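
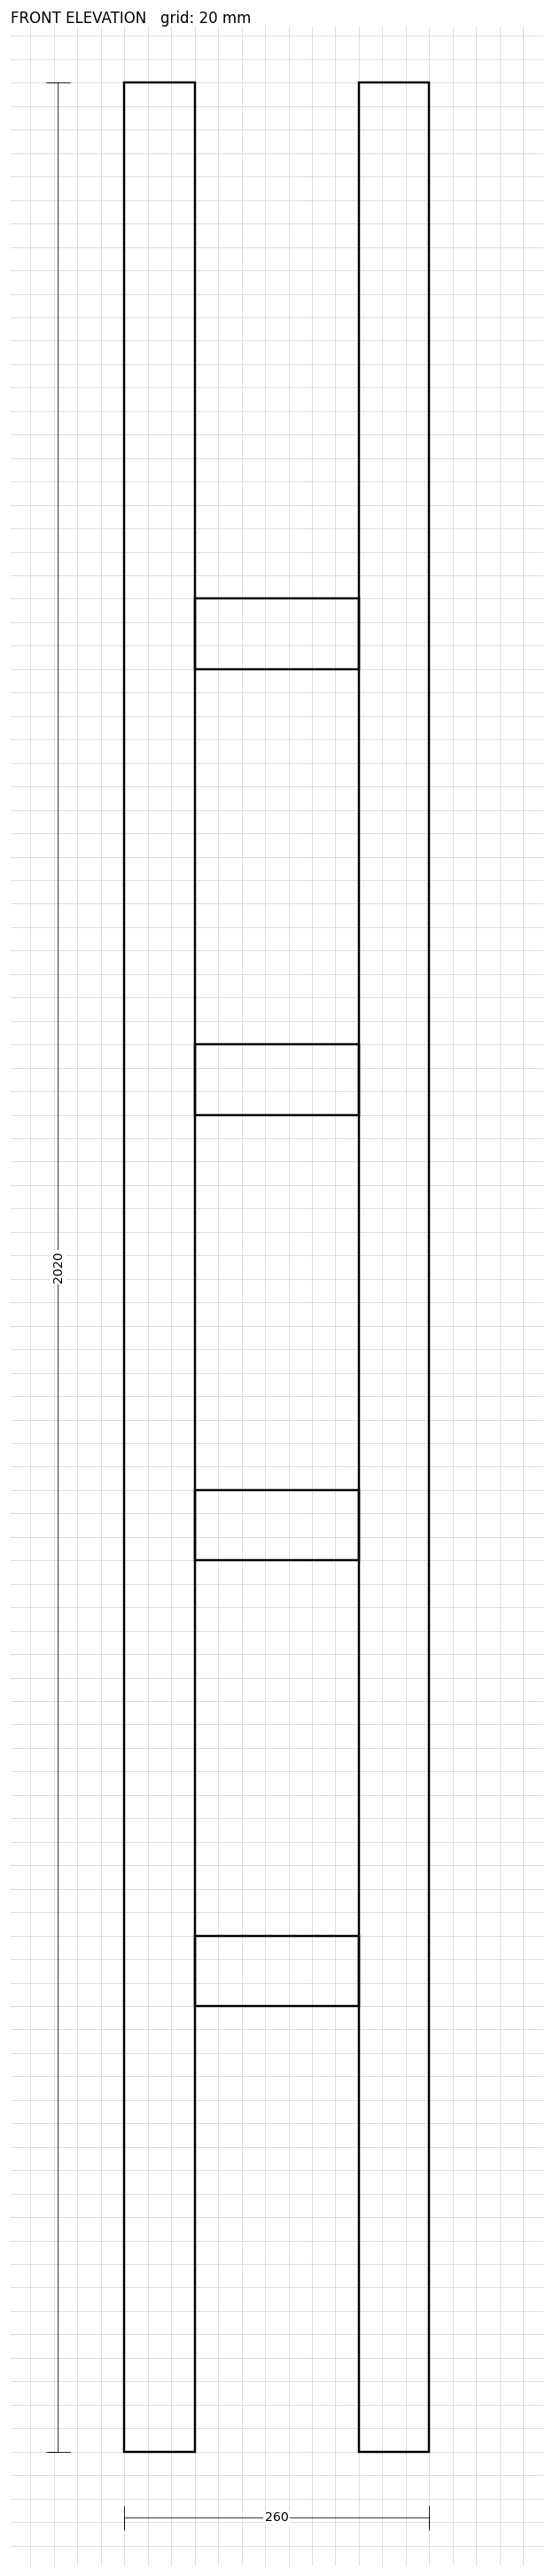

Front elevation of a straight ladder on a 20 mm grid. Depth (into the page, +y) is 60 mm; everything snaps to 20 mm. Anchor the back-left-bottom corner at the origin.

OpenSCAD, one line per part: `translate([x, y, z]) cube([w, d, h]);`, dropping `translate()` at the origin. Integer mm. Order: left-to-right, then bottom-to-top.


cube([60, 60, 2020]);
translate([60, 0, 380]) cube([140, 60, 60]);
translate([60, 0, 760]) cube([140, 60, 60]);
translate([60, 0, 1140]) cube([140, 60, 60]);
translate([60, 0, 1520]) cube([140, 60, 60]);
translate([200, 0, 0]) cube([60, 60, 2020]);


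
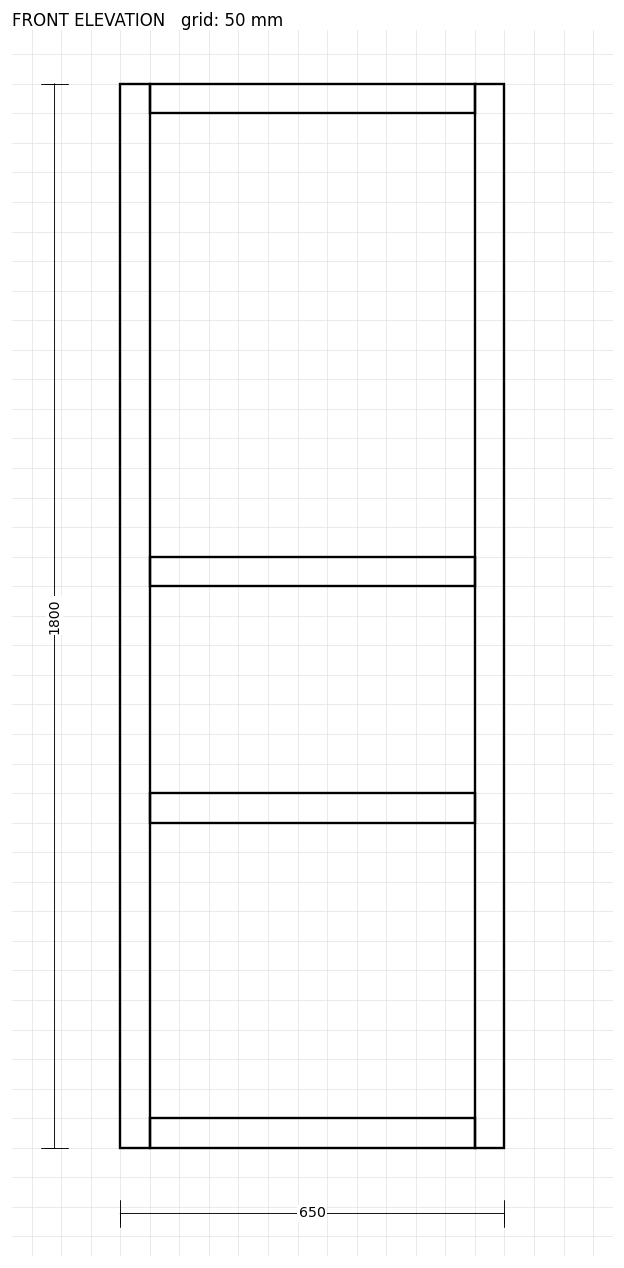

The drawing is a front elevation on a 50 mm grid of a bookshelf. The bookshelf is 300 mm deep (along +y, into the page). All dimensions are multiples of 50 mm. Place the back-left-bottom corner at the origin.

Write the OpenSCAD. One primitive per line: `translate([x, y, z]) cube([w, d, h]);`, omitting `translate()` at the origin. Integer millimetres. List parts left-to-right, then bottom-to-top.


cube([50, 300, 1800]);
translate([50, 0, 0]) cube([550, 300, 50]);
translate([50, 0, 550]) cube([550, 300, 50]);
translate([50, 0, 950]) cube([550, 300, 50]);
translate([50, 0, 1750]) cube([550, 300, 50]);
translate([600, 0, 0]) cube([50, 300, 1800]);


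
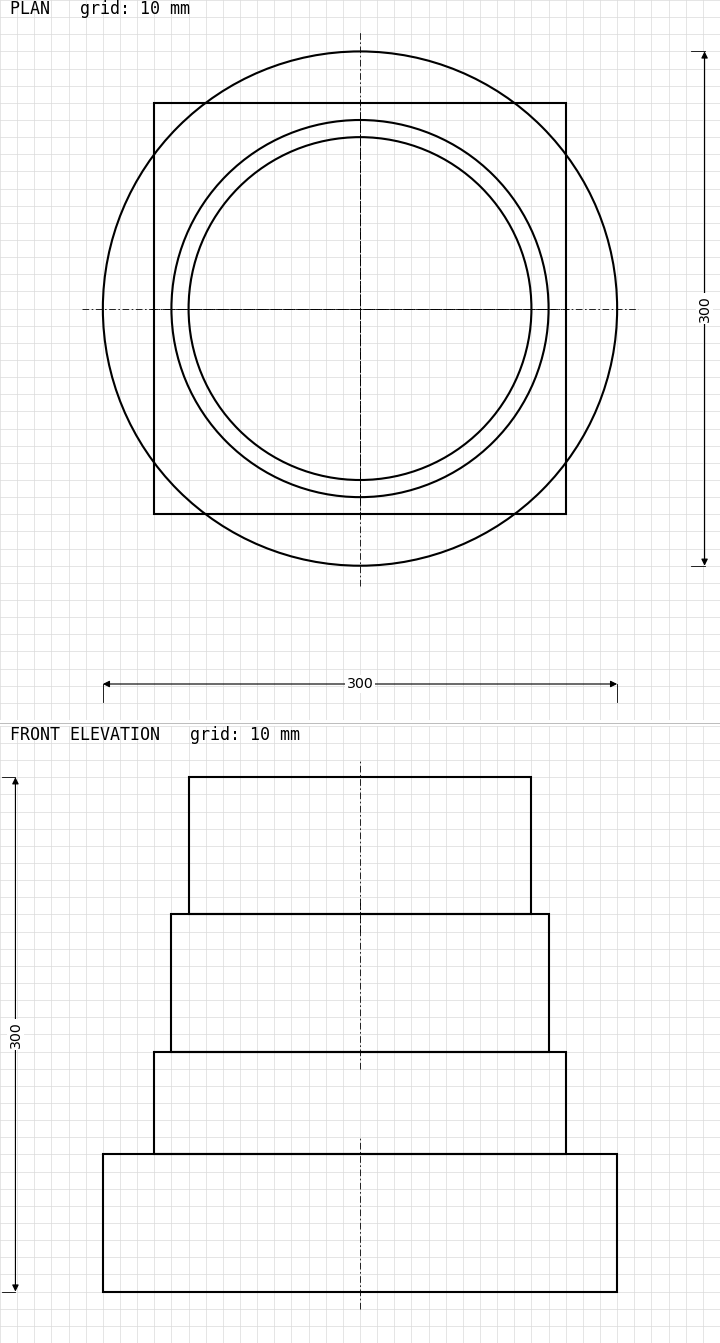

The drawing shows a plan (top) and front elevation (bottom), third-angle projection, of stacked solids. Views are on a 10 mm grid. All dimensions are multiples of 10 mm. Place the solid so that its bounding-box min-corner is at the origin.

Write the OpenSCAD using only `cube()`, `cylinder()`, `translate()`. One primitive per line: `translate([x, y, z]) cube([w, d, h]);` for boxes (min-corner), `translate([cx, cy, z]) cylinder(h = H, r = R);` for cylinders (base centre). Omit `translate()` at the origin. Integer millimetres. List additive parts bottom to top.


translate([150, 150, 0]) cylinder(h = 80, r = 150);
translate([30, 30, 80]) cube([240, 240, 60]);
translate([150, 150, 140]) cylinder(h = 80, r = 110);
translate([150, 150, 220]) cylinder(h = 80, r = 100);


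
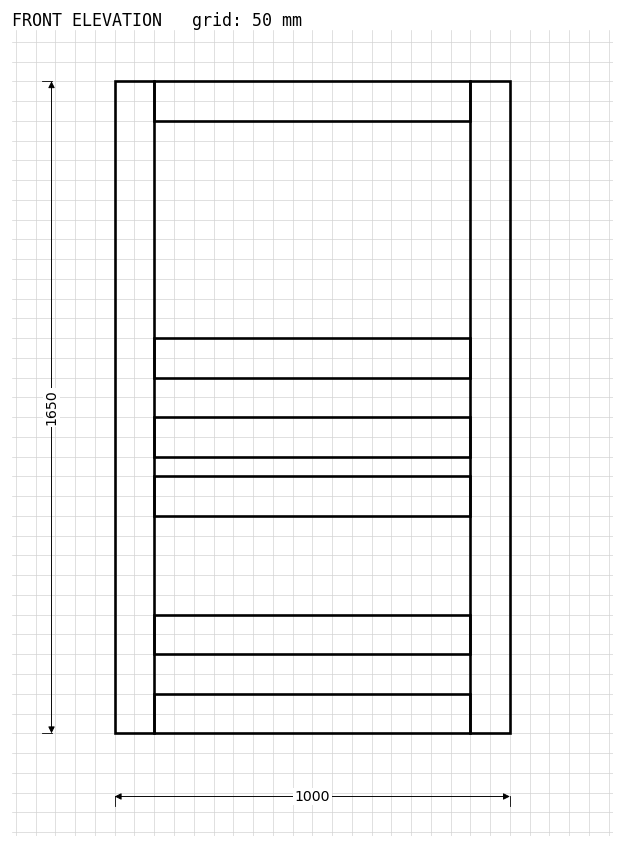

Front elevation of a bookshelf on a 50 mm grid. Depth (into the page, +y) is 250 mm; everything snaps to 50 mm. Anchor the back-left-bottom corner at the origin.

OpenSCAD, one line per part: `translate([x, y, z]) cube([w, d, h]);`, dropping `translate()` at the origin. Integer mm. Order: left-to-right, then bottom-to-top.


cube([100, 250, 1650]);
translate([100, 0, 0]) cube([800, 250, 100]);
translate([100, 0, 200]) cube([800, 250, 100]);
translate([100, 0, 550]) cube([800, 250, 100]);
translate([100, 0, 700]) cube([800, 250, 100]);
translate([100, 0, 900]) cube([800, 250, 100]);
translate([100, 0, 1550]) cube([800, 250, 100]);
translate([900, 0, 0]) cube([100, 250, 1650]);


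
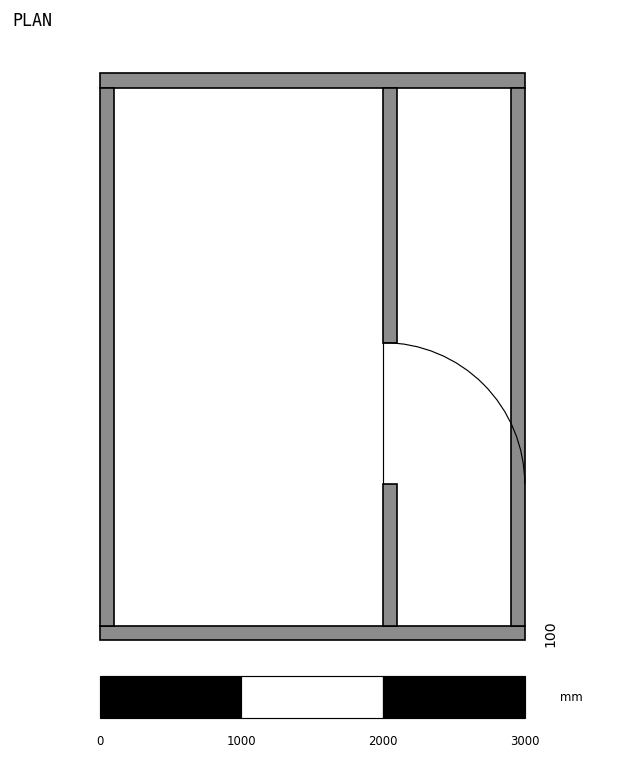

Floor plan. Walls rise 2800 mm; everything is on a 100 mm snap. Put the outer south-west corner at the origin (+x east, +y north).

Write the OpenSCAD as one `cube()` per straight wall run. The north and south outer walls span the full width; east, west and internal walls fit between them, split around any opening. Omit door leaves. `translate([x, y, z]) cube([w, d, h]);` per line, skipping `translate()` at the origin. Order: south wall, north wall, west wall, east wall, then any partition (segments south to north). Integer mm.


cube([3000, 100, 2800]);
translate([0, 3900, 0]) cube([3000, 100, 2800]);
translate([0, 100, 0]) cube([100, 3800, 2800]);
translate([2900, 100, 0]) cube([100, 3800, 2800]);
translate([2000, 100, 0]) cube([100, 1000, 2800]);
translate([2000, 2100, 0]) cube([100, 1800, 2800]);


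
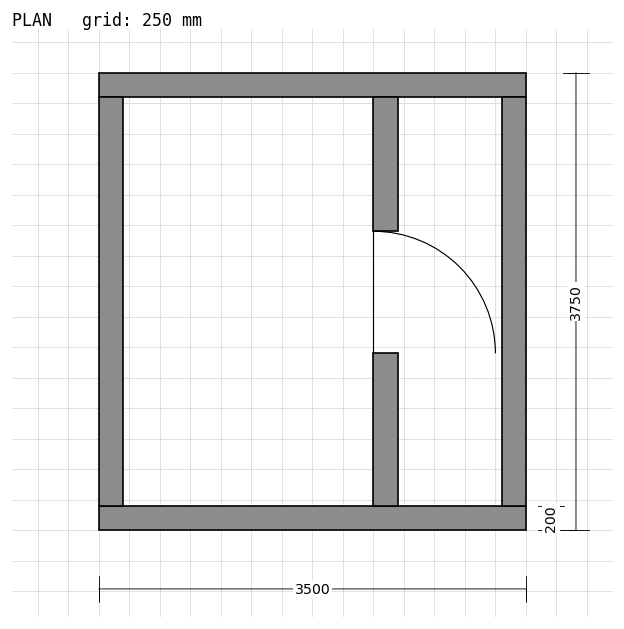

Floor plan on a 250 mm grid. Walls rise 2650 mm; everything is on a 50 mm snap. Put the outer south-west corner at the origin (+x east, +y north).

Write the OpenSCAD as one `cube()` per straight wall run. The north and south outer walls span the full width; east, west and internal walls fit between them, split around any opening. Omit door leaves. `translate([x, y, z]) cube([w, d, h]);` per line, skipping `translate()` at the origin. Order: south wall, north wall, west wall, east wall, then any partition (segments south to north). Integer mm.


cube([3500, 200, 2650]);
translate([0, 3550, 0]) cube([3500, 200, 2650]);
translate([0, 200, 0]) cube([200, 3350, 2650]);
translate([3300, 200, 0]) cube([200, 3350, 2650]);
translate([2250, 200, 0]) cube([200, 1250, 2650]);
translate([2250, 2450, 0]) cube([200, 1100, 2650]);


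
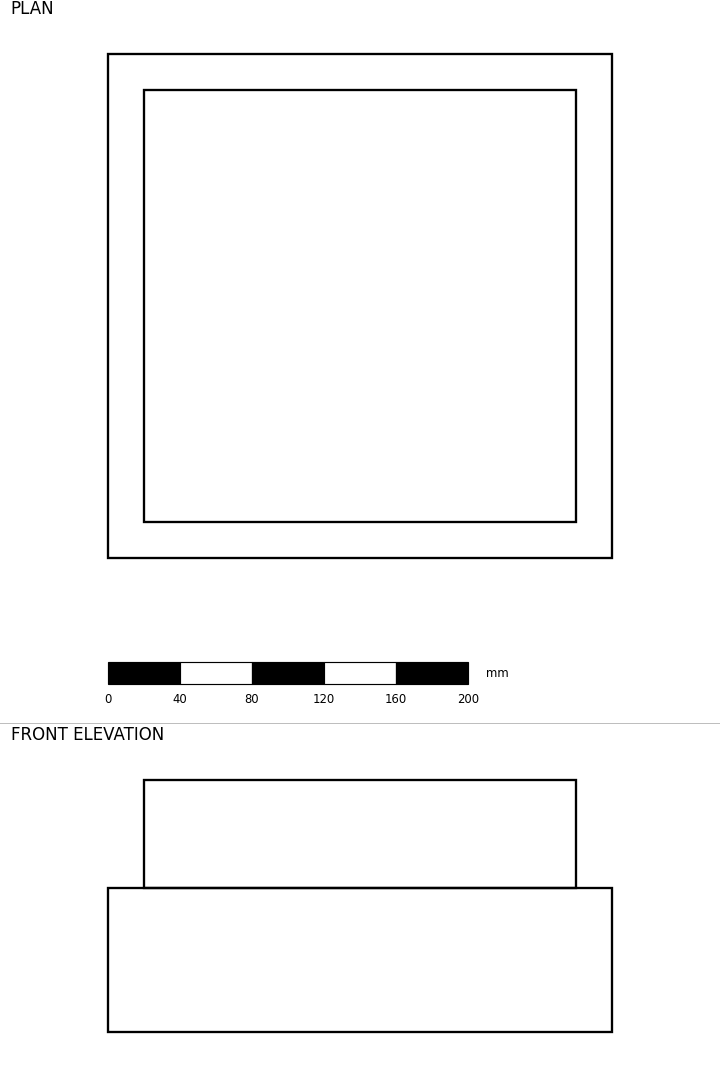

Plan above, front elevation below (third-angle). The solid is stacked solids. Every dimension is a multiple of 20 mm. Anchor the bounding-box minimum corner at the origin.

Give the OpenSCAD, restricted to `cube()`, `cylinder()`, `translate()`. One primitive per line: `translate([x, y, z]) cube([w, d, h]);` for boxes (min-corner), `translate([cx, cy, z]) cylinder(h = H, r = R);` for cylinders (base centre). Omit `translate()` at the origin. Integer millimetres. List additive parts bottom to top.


cube([280, 280, 80]);
translate([20, 20, 80]) cube([240, 240, 60]);


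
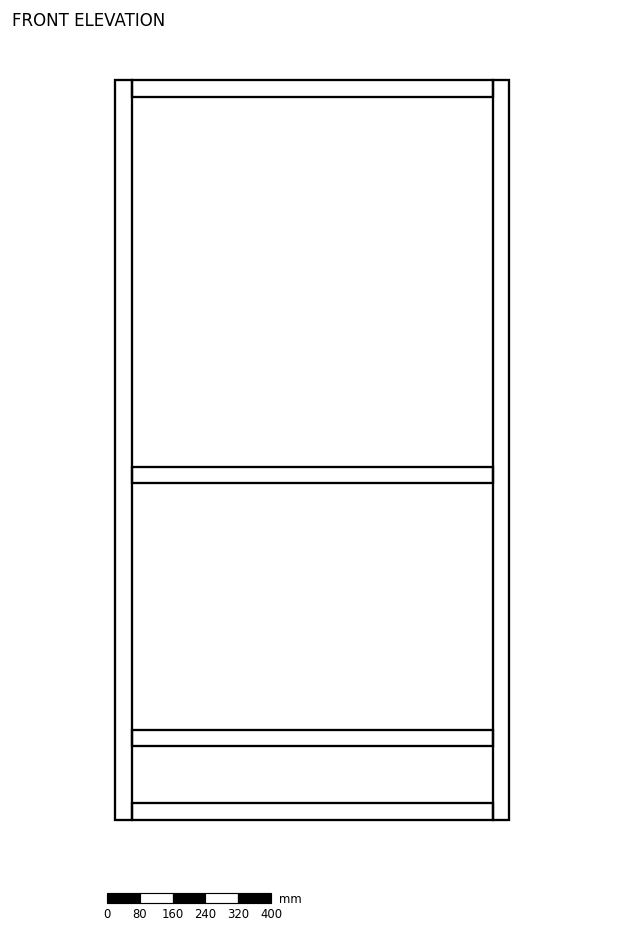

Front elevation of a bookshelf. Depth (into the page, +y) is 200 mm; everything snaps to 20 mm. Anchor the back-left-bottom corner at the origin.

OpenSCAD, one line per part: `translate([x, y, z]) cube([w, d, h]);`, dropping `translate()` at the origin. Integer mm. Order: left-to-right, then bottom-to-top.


cube([40, 200, 1800]);
translate([40, 0, 0]) cube([880, 200, 40]);
translate([40, 0, 180]) cube([880, 200, 40]);
translate([40, 0, 820]) cube([880, 200, 40]);
translate([40, 0, 1760]) cube([880, 200, 40]);
translate([920, 0, 0]) cube([40, 200, 1800]);


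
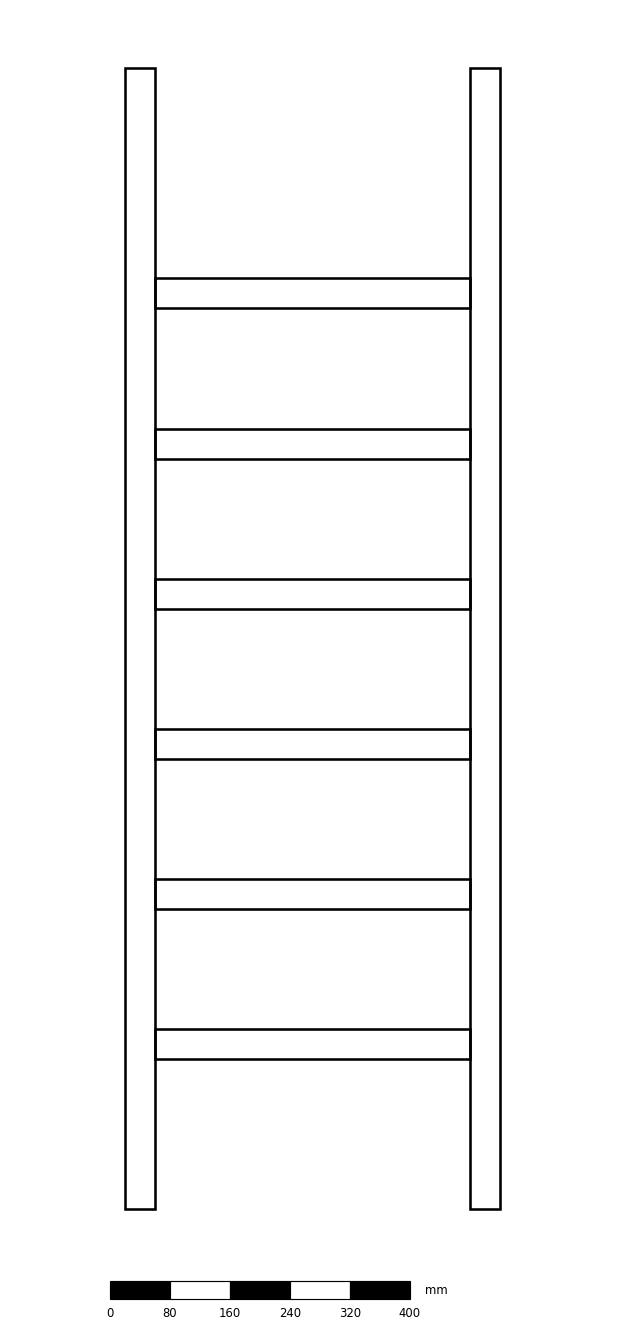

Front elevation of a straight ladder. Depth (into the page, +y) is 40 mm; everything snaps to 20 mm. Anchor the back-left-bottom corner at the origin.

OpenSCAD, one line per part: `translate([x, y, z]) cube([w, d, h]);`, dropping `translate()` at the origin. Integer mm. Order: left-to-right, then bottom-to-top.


cube([40, 40, 1520]);
translate([40, 0, 200]) cube([420, 40, 40]);
translate([40, 0, 400]) cube([420, 40, 40]);
translate([40, 0, 600]) cube([420, 40, 40]);
translate([40, 0, 800]) cube([420, 40, 40]);
translate([40, 0, 1000]) cube([420, 40, 40]);
translate([40, 0, 1200]) cube([420, 40, 40]);
translate([460, 0, 0]) cube([40, 40, 1520]);


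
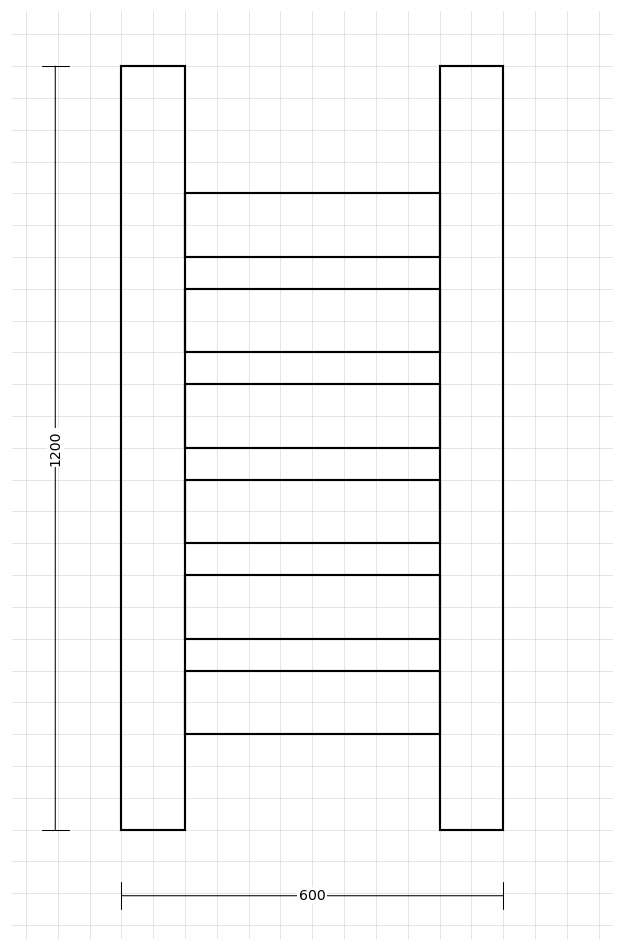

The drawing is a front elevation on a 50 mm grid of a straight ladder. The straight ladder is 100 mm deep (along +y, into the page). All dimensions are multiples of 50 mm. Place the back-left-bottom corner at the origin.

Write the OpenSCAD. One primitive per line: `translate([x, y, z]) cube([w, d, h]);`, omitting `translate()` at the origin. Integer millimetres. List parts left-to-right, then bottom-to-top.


cube([100, 100, 1200]);
translate([100, 0, 150]) cube([400, 100, 100]);
translate([100, 0, 300]) cube([400, 100, 100]);
translate([100, 0, 450]) cube([400, 100, 100]);
translate([100, 0, 600]) cube([400, 100, 100]);
translate([100, 0, 750]) cube([400, 100, 100]);
translate([100, 0, 900]) cube([400, 100, 100]);
translate([500, 0, 0]) cube([100, 100, 1200]);


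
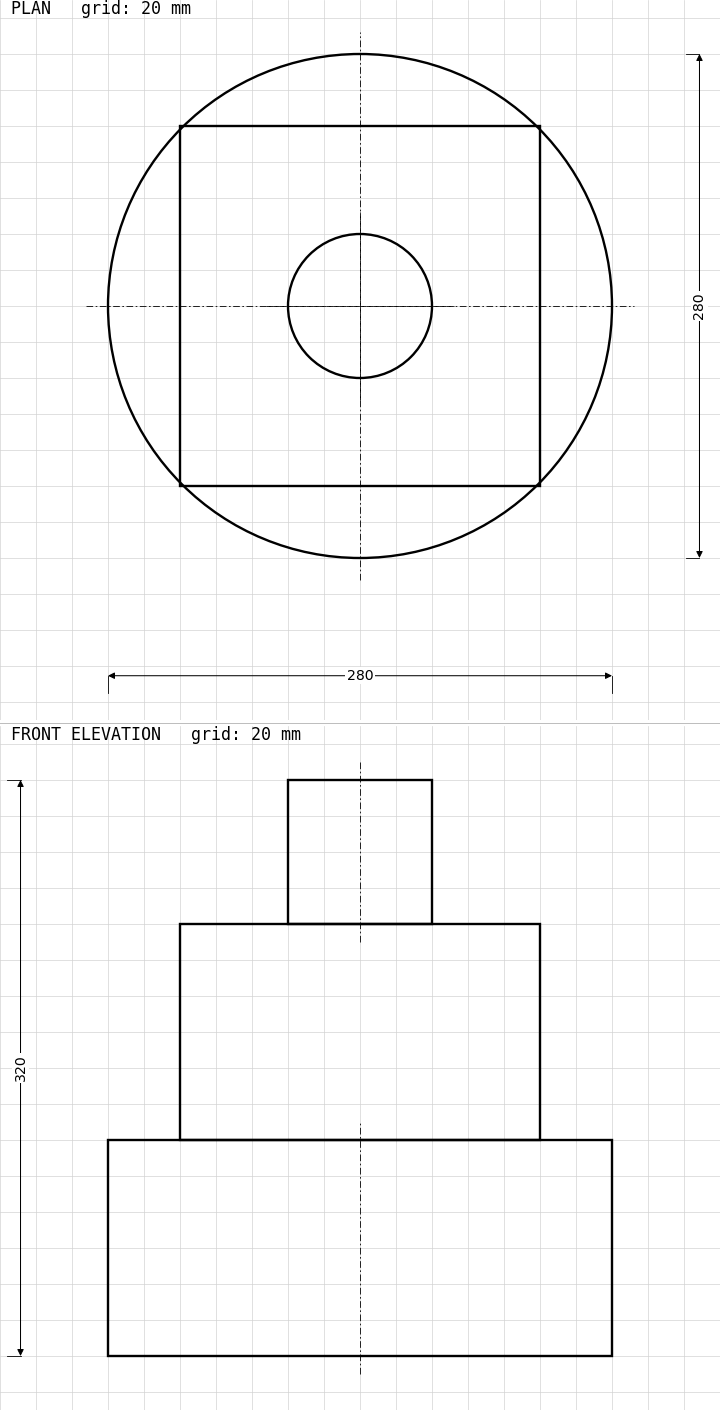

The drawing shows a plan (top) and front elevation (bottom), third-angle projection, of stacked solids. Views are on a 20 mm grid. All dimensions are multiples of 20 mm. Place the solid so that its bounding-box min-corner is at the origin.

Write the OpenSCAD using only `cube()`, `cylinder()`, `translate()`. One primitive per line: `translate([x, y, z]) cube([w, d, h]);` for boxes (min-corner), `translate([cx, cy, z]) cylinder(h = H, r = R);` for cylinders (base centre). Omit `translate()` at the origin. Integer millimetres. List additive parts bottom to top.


translate([140, 140, 0]) cylinder(h = 120, r = 140);
translate([40, 40, 120]) cube([200, 200, 120]);
translate([140, 140, 240]) cylinder(h = 80, r = 40);


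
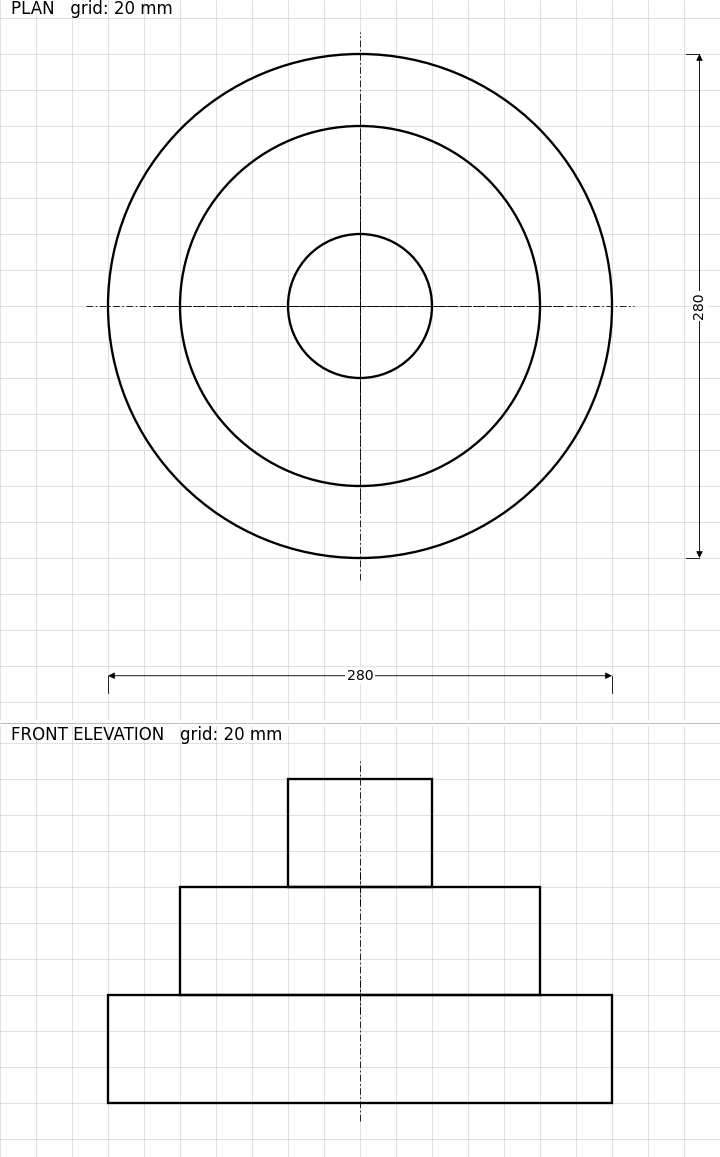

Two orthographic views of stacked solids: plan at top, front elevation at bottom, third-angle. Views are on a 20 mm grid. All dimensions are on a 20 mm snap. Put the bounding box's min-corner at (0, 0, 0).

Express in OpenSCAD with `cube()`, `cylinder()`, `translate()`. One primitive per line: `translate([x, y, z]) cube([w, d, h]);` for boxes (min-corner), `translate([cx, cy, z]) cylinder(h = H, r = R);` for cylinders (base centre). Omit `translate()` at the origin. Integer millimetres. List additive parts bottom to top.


translate([140, 140, 0]) cylinder(h = 60, r = 140);
translate([140, 140, 60]) cylinder(h = 60, r = 100);
translate([140, 140, 120]) cylinder(h = 60, r = 40);


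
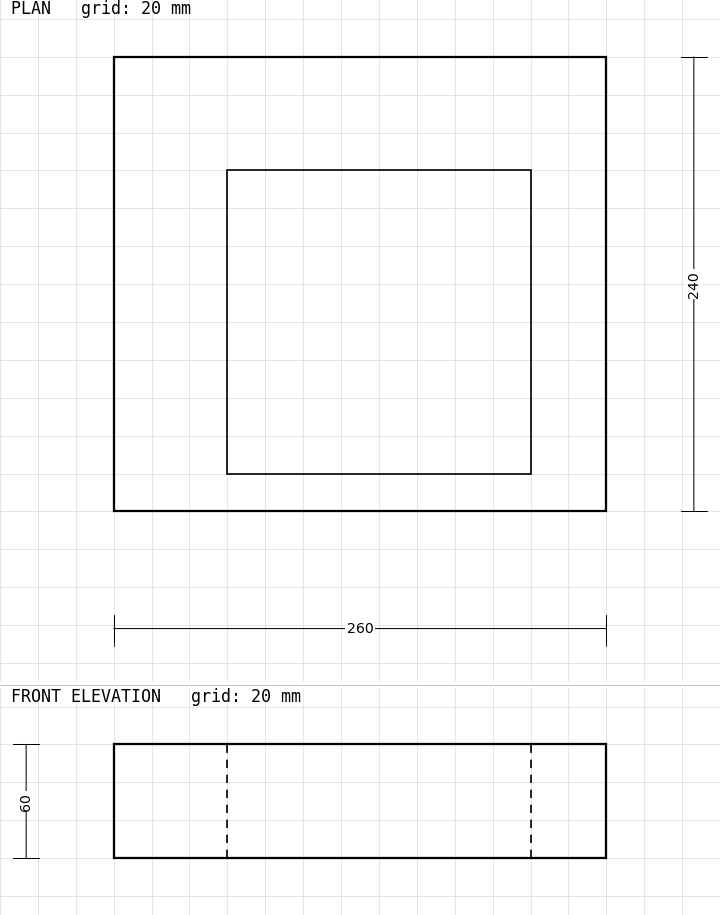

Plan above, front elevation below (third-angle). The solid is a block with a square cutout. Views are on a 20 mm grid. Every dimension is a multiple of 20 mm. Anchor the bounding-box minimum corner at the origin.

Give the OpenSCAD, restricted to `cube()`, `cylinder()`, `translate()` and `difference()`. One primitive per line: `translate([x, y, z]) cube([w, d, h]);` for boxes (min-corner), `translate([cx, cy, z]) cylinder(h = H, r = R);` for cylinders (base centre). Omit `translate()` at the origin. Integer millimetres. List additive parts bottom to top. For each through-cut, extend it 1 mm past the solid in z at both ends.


difference() {
  cube([260, 240, 60]);
  translate([60, 20, -1]) cube([160, 160, 62]);
}


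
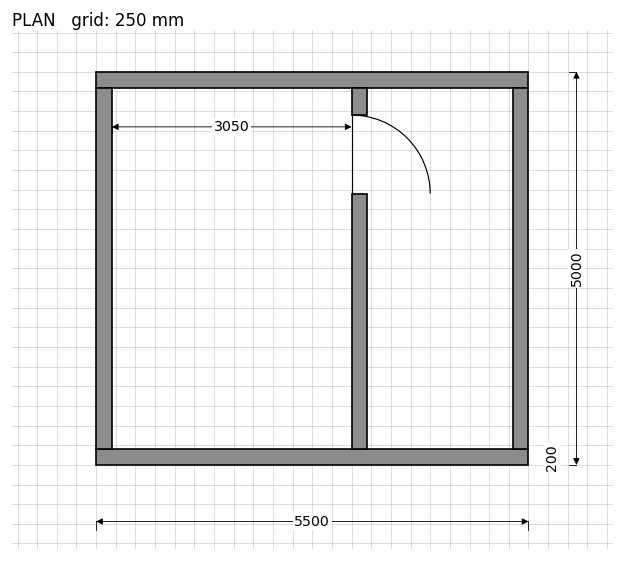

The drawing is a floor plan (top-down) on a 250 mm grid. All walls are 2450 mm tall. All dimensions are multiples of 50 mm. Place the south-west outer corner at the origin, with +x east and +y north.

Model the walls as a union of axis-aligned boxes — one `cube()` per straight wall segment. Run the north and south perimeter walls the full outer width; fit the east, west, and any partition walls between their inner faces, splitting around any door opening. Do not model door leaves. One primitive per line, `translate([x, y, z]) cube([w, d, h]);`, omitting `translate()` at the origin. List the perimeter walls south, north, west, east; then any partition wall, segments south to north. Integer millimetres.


cube([5500, 200, 2450]);
translate([0, 4800, 0]) cube([5500, 200, 2450]);
translate([0, 200, 0]) cube([200, 4600, 2450]);
translate([5300, 200, 0]) cube([200, 4600, 2450]);
translate([3250, 200, 0]) cube([200, 3250, 2450]);
translate([3250, 4450, 0]) cube([200, 350, 2450]);


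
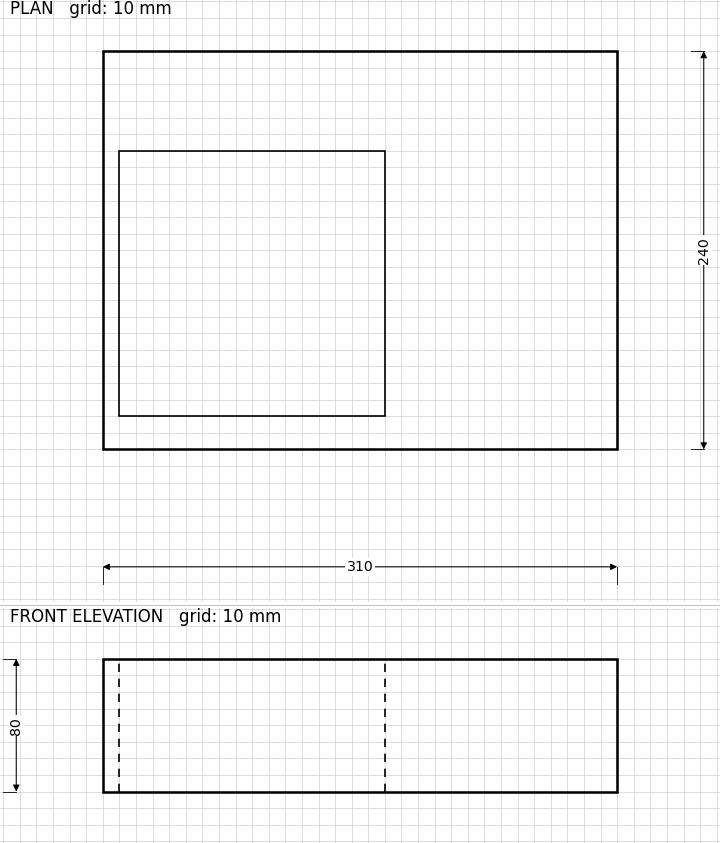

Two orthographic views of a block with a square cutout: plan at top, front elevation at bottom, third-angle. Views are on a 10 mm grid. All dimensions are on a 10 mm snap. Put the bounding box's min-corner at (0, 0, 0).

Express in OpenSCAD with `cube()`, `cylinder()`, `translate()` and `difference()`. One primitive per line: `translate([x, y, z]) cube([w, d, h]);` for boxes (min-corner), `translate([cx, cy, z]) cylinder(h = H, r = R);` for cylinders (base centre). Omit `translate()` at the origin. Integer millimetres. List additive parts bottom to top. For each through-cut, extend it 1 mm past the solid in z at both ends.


difference() {
  cube([310, 240, 80]);
  translate([10, 20, -1]) cube([160, 160, 82]);
}


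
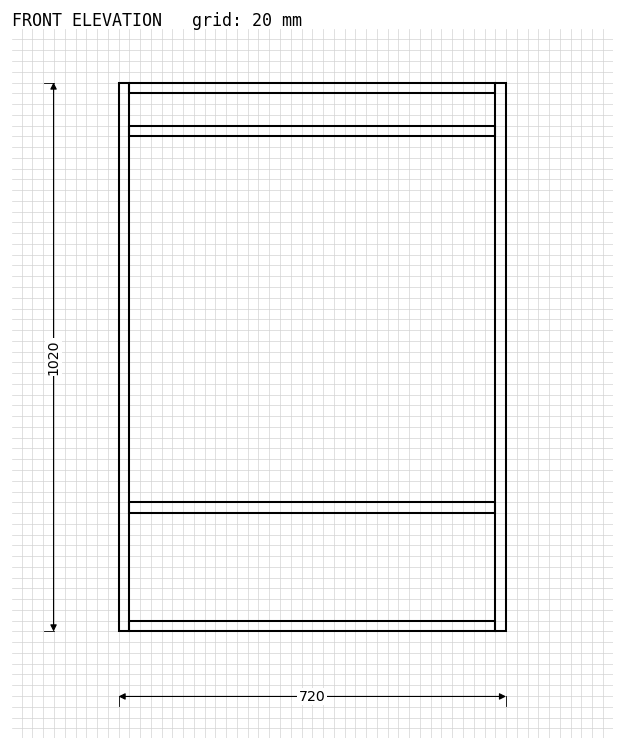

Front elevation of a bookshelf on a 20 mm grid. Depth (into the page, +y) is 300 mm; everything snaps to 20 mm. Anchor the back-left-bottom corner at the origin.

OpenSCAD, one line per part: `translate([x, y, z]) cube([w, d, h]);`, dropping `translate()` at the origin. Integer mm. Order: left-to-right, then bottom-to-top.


cube([20, 300, 1020]);
translate([20, 0, 0]) cube([680, 300, 20]);
translate([20, 0, 220]) cube([680, 300, 20]);
translate([20, 0, 920]) cube([680, 300, 20]);
translate([20, 0, 1000]) cube([680, 300, 20]);
translate([700, 0, 0]) cube([20, 300, 1020]);


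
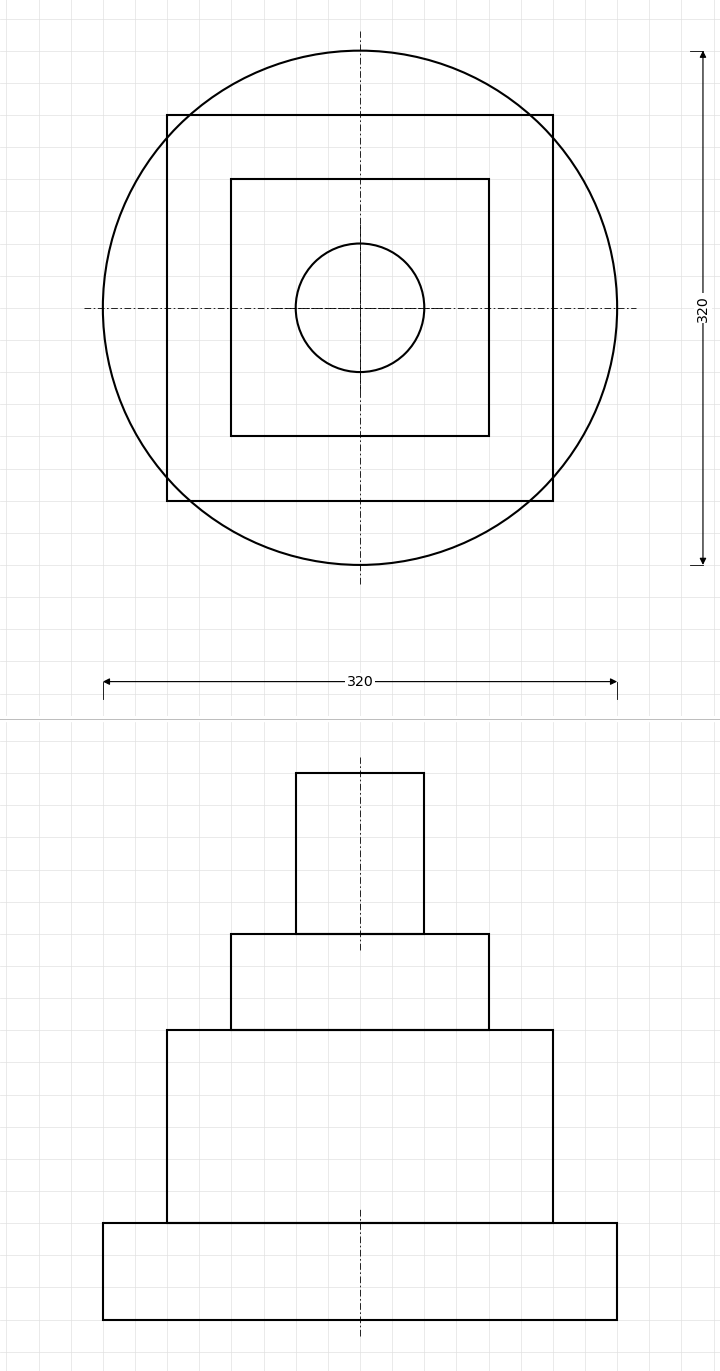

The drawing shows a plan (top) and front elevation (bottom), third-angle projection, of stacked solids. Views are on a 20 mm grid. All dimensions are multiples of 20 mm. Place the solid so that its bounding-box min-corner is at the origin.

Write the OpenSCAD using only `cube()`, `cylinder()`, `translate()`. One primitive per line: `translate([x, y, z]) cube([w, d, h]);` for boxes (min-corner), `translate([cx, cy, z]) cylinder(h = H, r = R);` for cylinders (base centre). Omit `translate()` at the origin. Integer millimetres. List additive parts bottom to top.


translate([160, 160, 0]) cylinder(h = 60, r = 160);
translate([40, 40, 60]) cube([240, 240, 120]);
translate([80, 80, 180]) cube([160, 160, 60]);
translate([160, 160, 240]) cylinder(h = 100, r = 40);


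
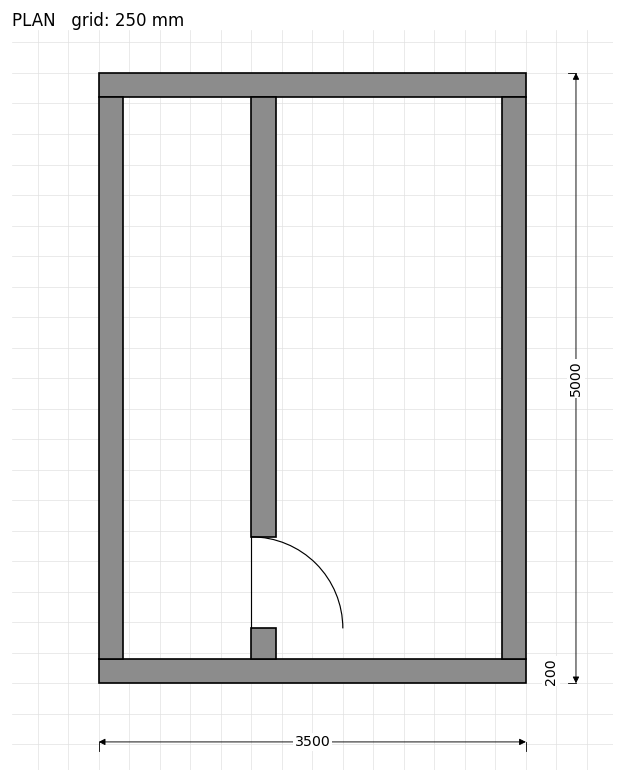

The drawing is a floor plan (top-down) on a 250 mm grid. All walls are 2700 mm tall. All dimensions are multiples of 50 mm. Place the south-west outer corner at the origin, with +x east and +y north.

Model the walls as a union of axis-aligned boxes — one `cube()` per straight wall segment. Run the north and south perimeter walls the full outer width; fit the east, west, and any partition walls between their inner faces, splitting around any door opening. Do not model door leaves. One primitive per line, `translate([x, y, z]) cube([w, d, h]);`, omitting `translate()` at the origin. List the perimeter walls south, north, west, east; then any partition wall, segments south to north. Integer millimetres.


cube([3500, 200, 2700]);
translate([0, 4800, 0]) cube([3500, 200, 2700]);
translate([0, 200, 0]) cube([200, 4600, 2700]);
translate([3300, 200, 0]) cube([200, 4600, 2700]);
translate([1250, 200, 0]) cube([200, 250, 2700]);
translate([1250, 1200, 0]) cube([200, 3600, 2700]);


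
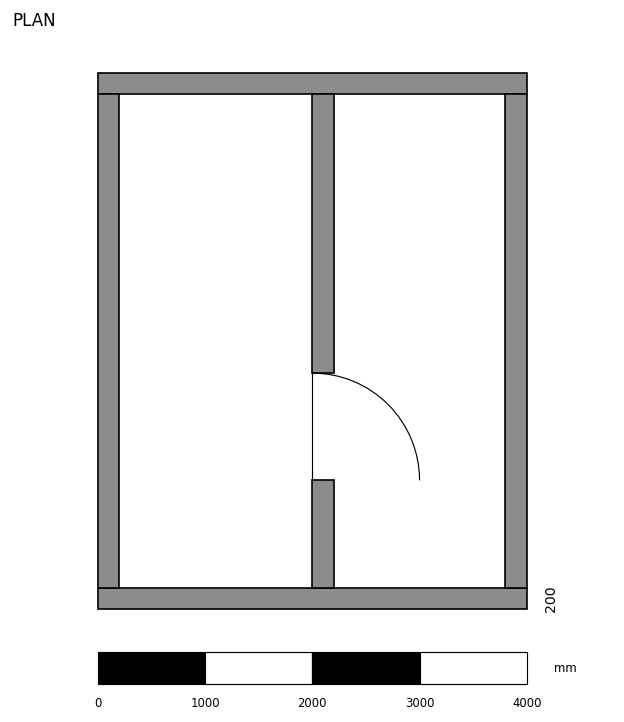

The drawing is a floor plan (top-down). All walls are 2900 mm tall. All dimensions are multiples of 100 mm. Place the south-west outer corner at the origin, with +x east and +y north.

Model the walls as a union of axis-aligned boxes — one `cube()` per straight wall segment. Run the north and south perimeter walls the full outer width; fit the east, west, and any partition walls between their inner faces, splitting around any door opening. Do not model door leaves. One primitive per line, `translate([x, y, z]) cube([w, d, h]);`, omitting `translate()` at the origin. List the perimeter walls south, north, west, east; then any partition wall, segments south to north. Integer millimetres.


cube([4000, 200, 2900]);
translate([0, 4800, 0]) cube([4000, 200, 2900]);
translate([0, 200, 0]) cube([200, 4600, 2900]);
translate([3800, 200, 0]) cube([200, 4600, 2900]);
translate([2000, 200, 0]) cube([200, 1000, 2900]);
translate([2000, 2200, 0]) cube([200, 2600, 2900]);


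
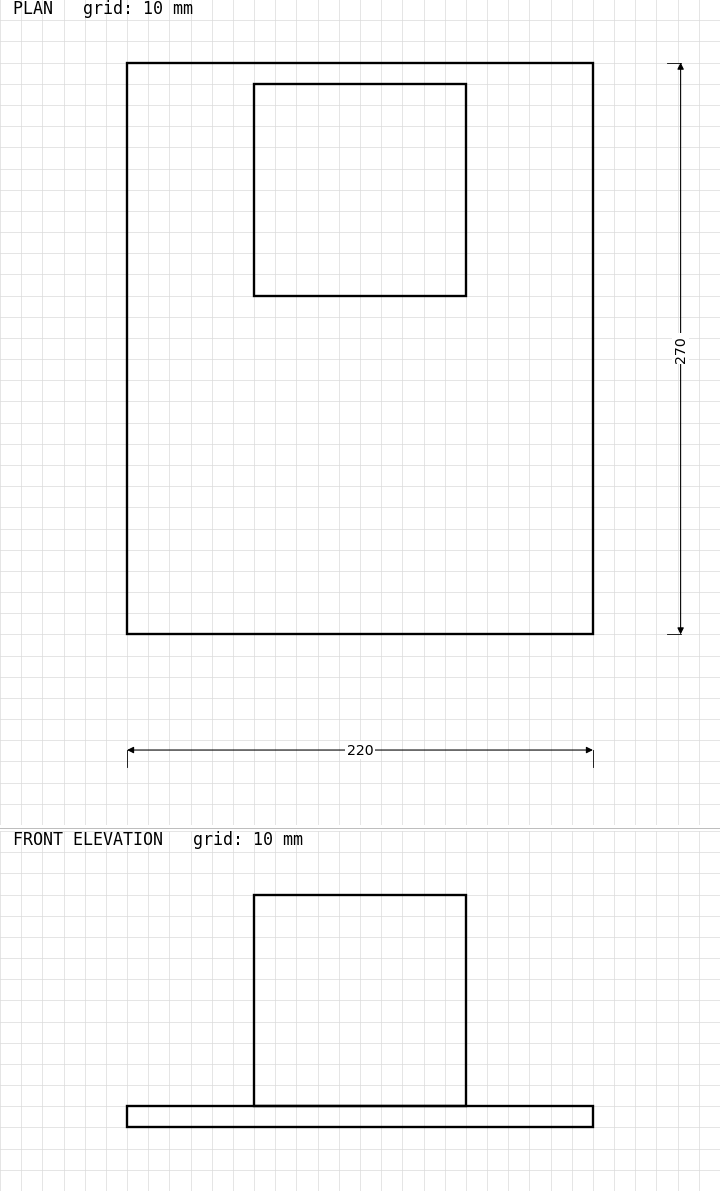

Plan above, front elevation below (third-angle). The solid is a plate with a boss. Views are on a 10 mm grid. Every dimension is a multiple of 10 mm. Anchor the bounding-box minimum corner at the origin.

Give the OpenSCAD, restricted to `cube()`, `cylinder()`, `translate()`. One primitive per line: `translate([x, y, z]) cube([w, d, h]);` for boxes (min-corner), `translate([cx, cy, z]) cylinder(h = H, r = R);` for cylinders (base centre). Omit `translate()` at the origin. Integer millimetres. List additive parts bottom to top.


cube([220, 270, 10]);
translate([60, 160, 10]) cube([100, 100, 100]);


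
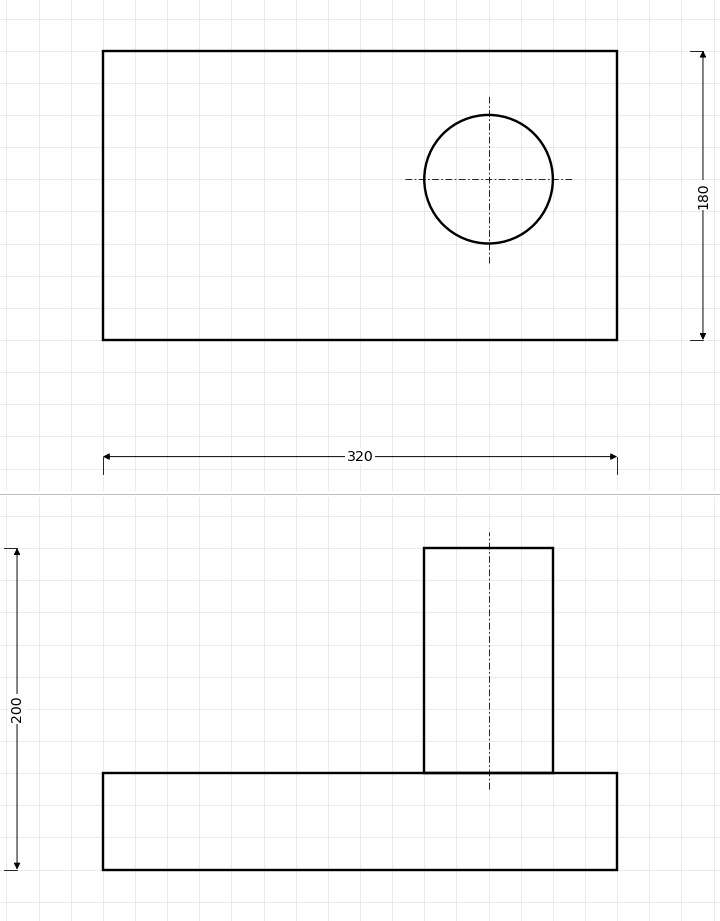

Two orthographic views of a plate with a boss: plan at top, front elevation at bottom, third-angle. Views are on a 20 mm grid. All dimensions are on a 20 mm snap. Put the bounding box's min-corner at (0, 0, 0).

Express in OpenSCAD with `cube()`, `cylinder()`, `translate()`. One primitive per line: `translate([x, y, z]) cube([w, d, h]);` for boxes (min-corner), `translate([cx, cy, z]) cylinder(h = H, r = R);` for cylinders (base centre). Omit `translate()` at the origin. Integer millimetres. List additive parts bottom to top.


cube([320, 180, 60]);
translate([240, 100, 60]) cylinder(h = 140, r = 40);


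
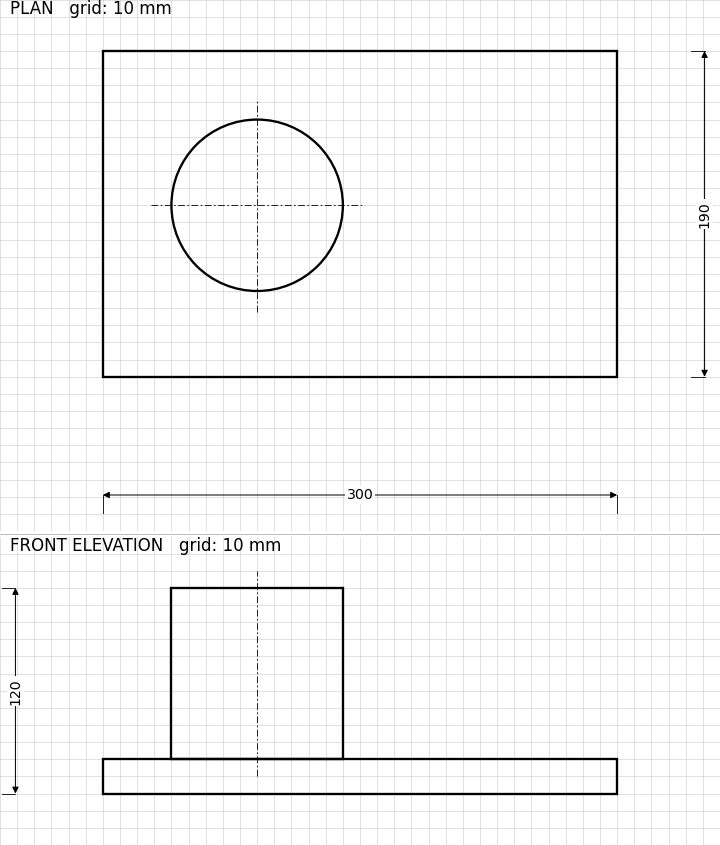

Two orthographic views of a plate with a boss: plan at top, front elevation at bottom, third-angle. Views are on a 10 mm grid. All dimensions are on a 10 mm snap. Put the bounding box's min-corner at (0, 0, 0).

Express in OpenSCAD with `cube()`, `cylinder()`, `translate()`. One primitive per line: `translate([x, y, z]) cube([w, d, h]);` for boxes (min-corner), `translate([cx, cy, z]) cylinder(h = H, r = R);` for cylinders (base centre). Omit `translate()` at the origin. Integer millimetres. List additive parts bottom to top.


cube([300, 190, 20]);
translate([90, 100, 20]) cylinder(h = 100, r = 50);


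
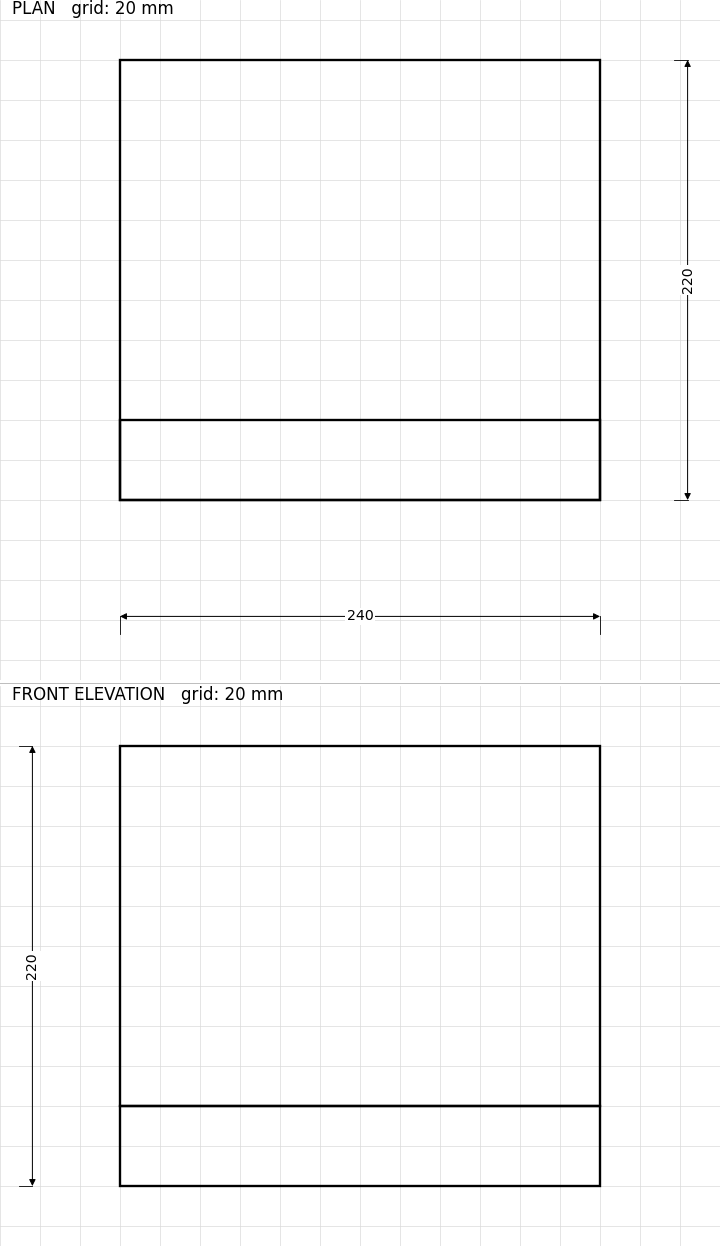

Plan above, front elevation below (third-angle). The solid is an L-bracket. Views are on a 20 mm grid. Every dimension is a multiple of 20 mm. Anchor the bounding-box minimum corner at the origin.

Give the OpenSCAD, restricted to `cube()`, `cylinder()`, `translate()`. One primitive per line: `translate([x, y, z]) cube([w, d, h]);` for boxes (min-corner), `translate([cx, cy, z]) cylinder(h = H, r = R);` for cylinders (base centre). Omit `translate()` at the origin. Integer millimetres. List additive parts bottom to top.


cube([240, 220, 40]);
translate([0, 0, 40]) cube([240, 40, 180]);


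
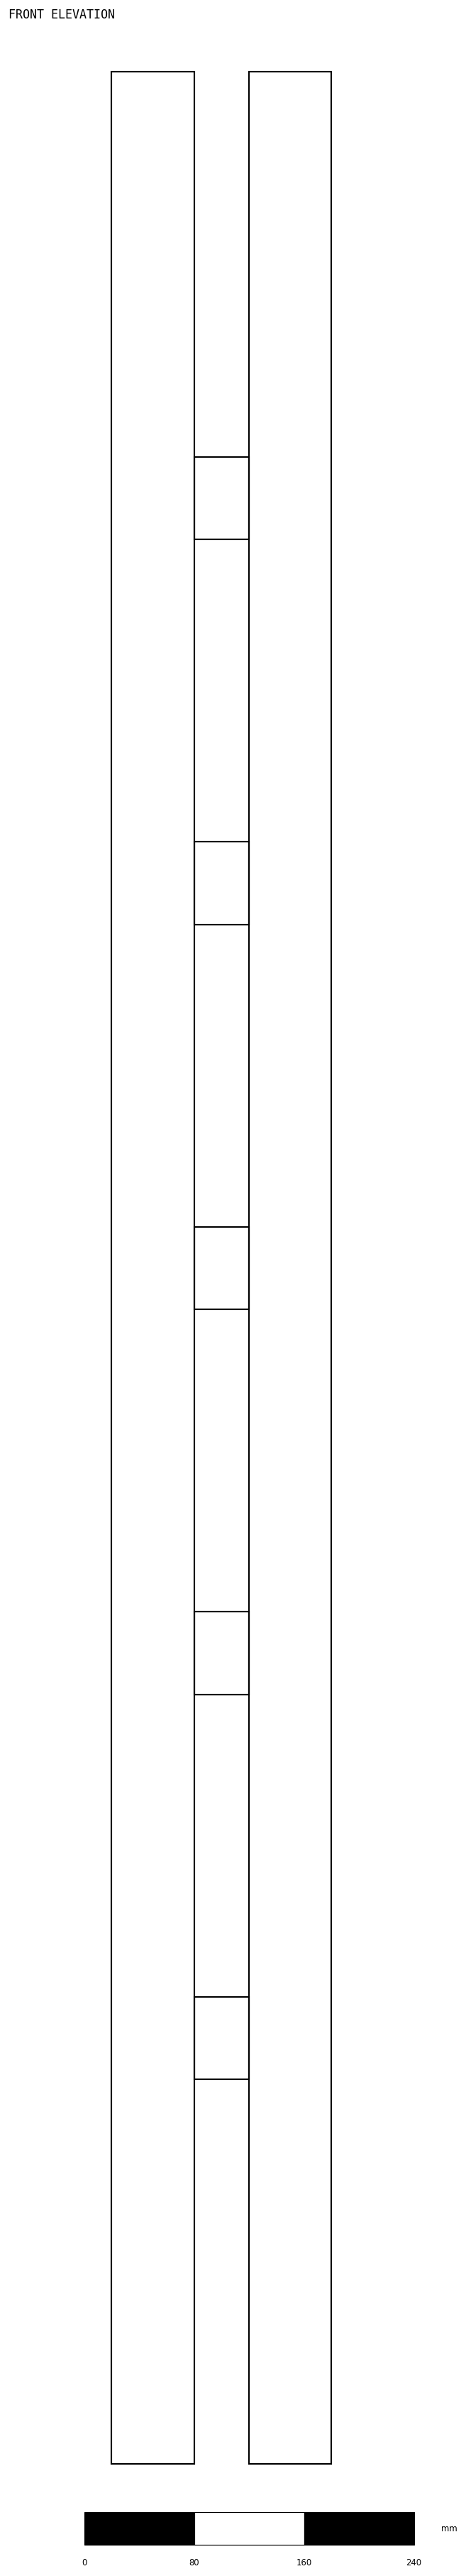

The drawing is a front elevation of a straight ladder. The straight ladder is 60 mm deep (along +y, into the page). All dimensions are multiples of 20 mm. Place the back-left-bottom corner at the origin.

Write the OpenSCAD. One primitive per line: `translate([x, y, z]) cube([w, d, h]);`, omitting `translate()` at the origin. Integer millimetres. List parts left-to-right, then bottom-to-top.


cube([60, 60, 1740]);
translate([60, 0, 280]) cube([40, 60, 60]);
translate([60, 0, 560]) cube([40, 60, 60]);
translate([60, 0, 840]) cube([40, 60, 60]);
translate([60, 0, 1120]) cube([40, 60, 60]);
translate([60, 0, 1400]) cube([40, 60, 60]);
translate([100, 0, 0]) cube([60, 60, 1740]);


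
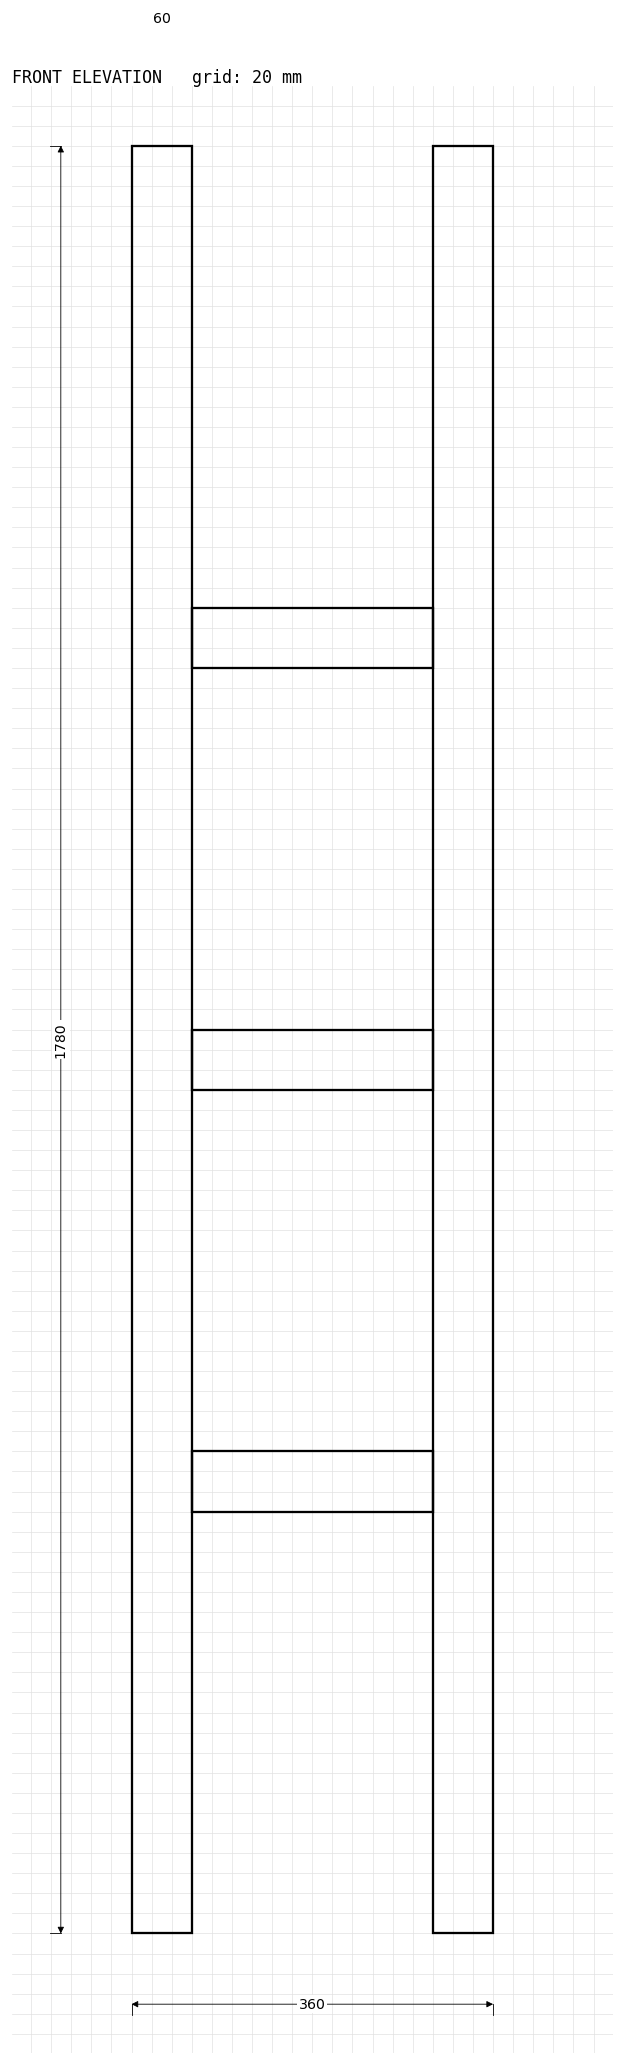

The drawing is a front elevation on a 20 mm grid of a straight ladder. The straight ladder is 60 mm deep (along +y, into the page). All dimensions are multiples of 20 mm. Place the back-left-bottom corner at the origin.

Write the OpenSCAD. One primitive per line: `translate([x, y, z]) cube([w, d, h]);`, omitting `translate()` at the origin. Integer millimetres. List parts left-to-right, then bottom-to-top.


cube([60, 60, 1780]);
translate([60, 0, 420]) cube([240, 60, 60]);
translate([60, 0, 840]) cube([240, 60, 60]);
translate([60, 0, 1260]) cube([240, 60, 60]);
translate([300, 0, 0]) cube([60, 60, 1780]);


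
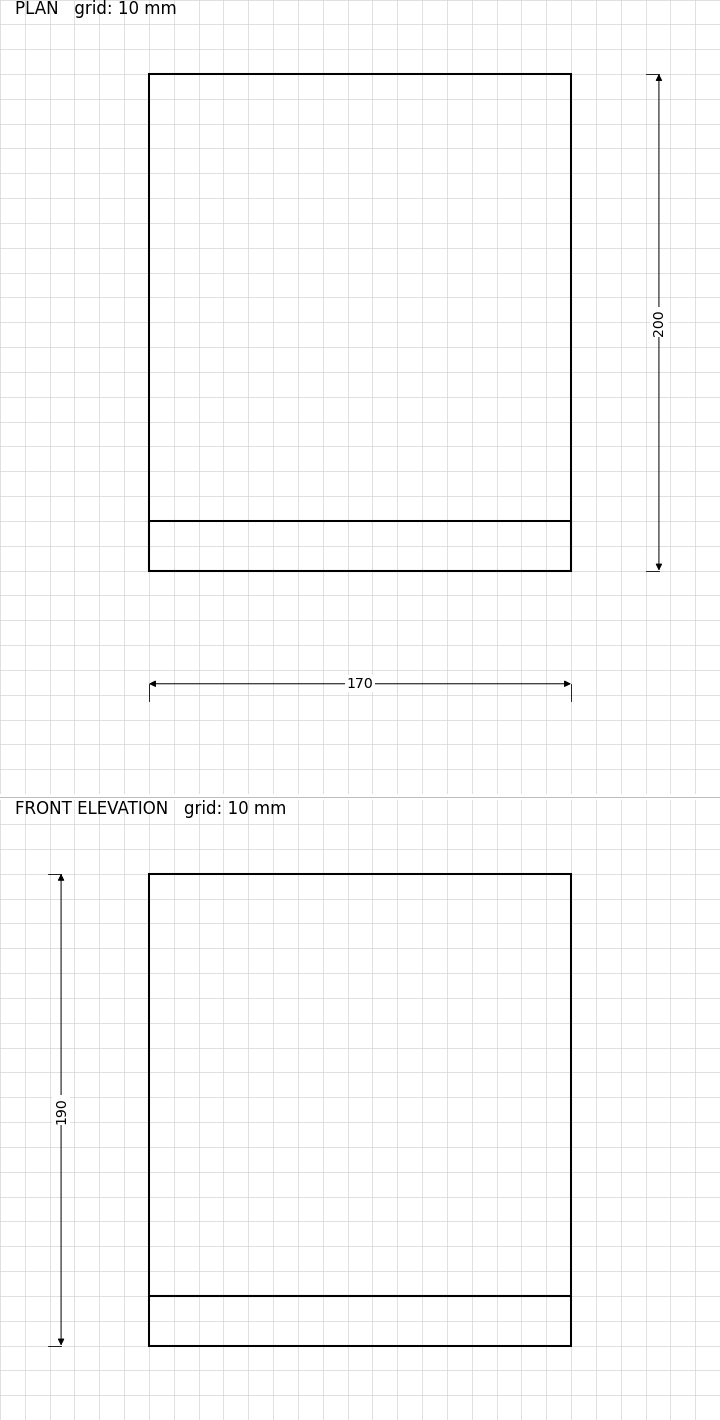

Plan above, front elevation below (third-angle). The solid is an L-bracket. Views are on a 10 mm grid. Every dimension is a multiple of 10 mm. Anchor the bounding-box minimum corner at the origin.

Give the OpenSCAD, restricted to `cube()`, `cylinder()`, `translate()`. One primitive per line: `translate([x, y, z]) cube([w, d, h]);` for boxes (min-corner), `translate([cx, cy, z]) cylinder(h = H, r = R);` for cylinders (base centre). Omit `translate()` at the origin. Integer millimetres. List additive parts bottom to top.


cube([170, 200, 20]);
translate([0, 0, 20]) cube([170, 20, 170]);


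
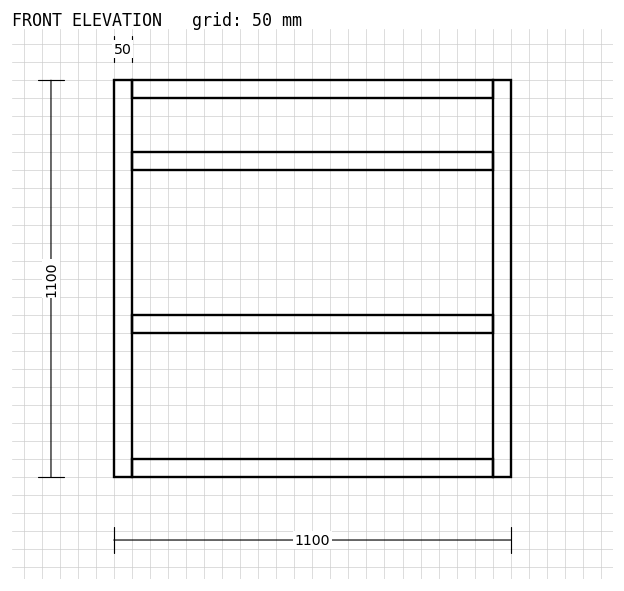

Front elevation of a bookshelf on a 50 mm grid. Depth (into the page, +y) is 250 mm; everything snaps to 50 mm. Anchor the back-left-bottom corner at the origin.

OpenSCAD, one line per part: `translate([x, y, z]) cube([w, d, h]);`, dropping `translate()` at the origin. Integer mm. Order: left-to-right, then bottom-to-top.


cube([50, 250, 1100]);
translate([50, 0, 0]) cube([1000, 250, 50]);
translate([50, 0, 400]) cube([1000, 250, 50]);
translate([50, 0, 850]) cube([1000, 250, 50]);
translate([50, 0, 1050]) cube([1000, 250, 50]);
translate([1050, 0, 0]) cube([50, 250, 1100]);


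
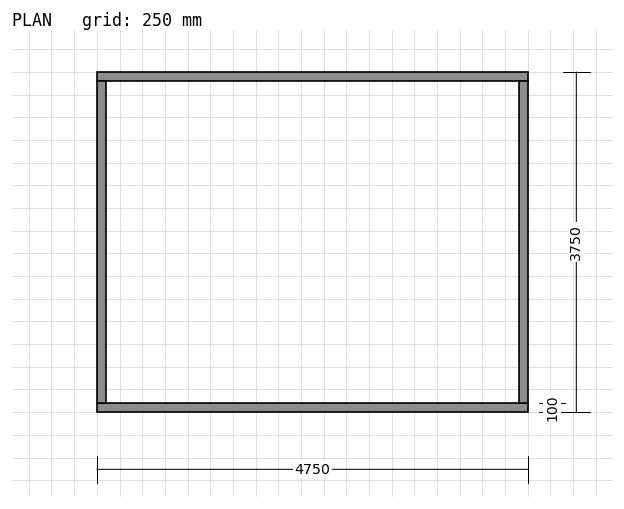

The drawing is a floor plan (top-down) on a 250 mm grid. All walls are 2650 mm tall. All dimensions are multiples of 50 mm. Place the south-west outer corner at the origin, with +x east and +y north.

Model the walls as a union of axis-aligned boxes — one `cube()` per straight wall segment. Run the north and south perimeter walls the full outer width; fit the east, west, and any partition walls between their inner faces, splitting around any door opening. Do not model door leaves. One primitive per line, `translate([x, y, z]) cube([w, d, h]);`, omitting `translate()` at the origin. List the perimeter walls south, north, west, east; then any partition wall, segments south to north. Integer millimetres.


cube([4750, 100, 2650]);
translate([0, 3650, 0]) cube([4750, 100, 2650]);
translate([0, 100, 0]) cube([100, 3550, 2650]);
translate([4650, 100, 0]) cube([100, 3550, 2650]);


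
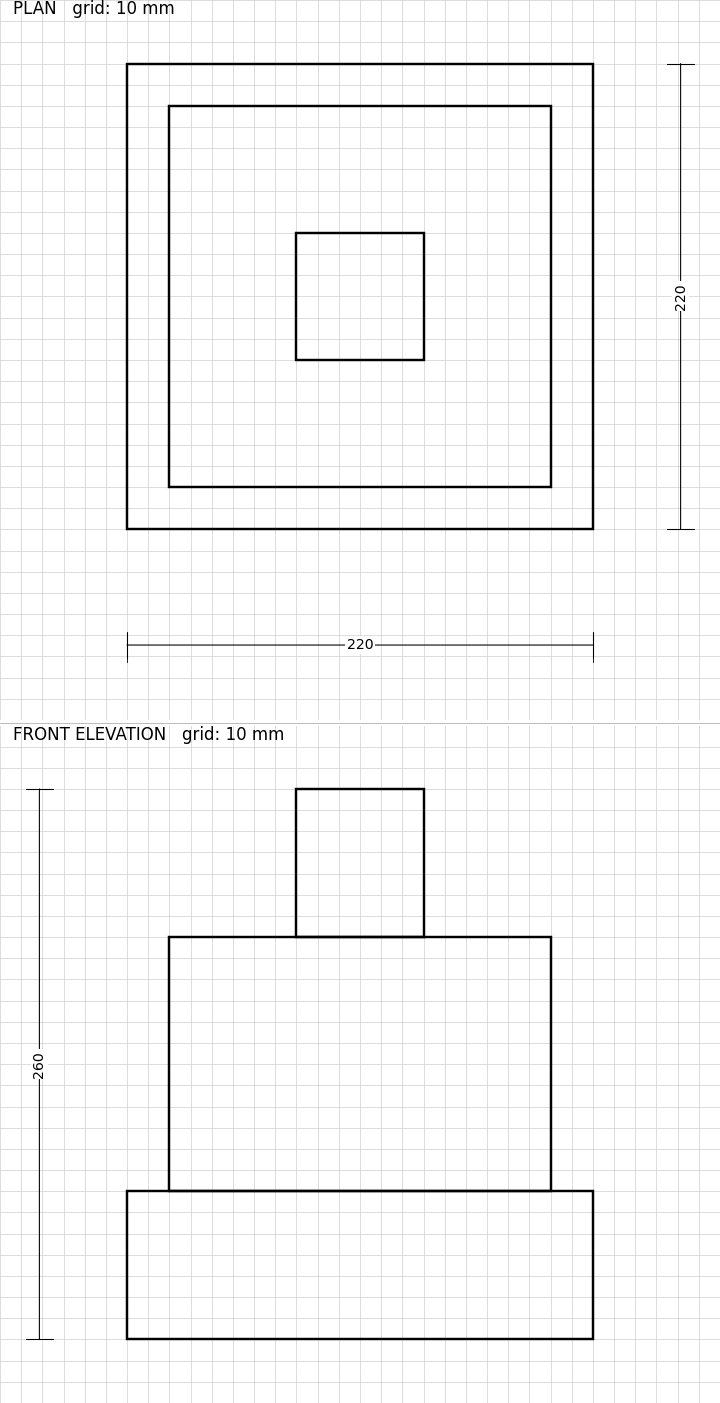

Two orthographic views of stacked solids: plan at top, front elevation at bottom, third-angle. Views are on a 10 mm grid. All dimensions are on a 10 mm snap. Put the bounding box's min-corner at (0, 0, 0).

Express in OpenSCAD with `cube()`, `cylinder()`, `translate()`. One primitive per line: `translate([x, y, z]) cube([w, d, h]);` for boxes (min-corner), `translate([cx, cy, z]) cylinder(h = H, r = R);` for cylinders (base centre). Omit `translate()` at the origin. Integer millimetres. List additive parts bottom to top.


cube([220, 220, 70]);
translate([20, 20, 70]) cube([180, 180, 120]);
translate([80, 80, 190]) cube([60, 60, 70]);


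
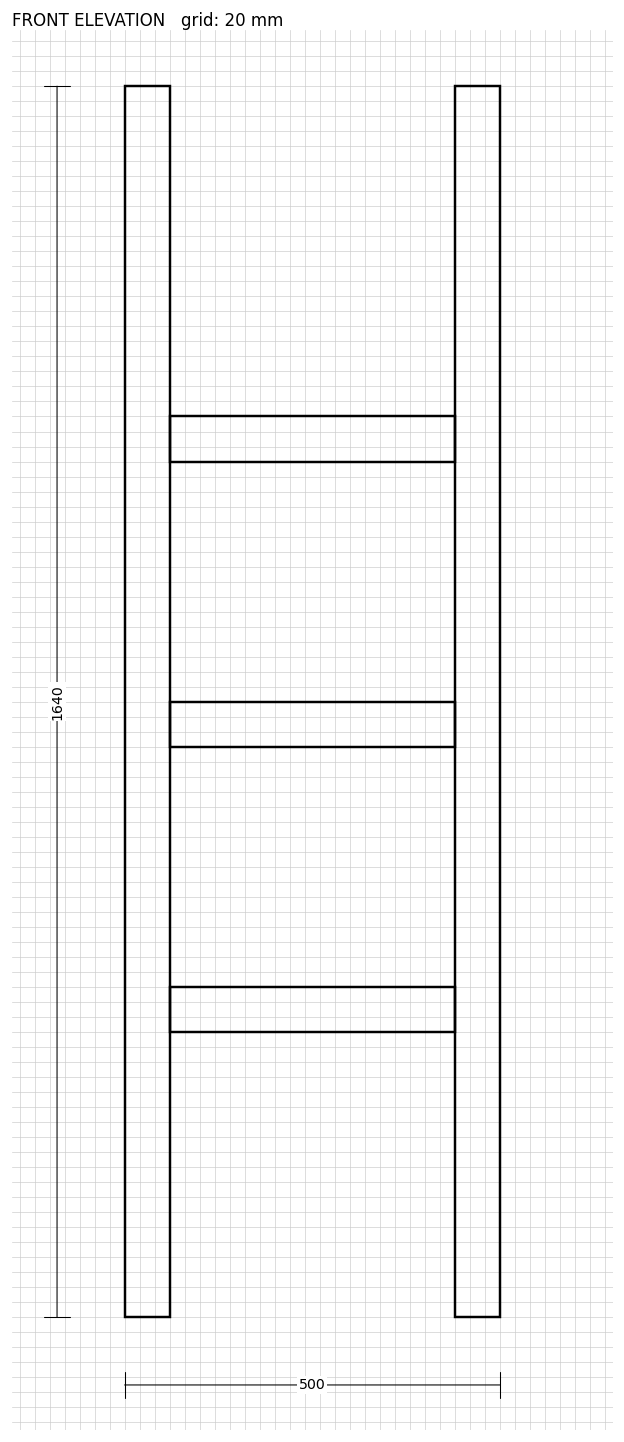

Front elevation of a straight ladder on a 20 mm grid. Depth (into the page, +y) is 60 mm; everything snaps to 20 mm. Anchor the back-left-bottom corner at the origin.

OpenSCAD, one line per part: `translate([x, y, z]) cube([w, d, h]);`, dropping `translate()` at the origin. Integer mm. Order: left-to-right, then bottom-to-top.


cube([60, 60, 1640]);
translate([60, 0, 380]) cube([380, 60, 60]);
translate([60, 0, 760]) cube([380, 60, 60]);
translate([60, 0, 1140]) cube([380, 60, 60]);
translate([440, 0, 0]) cube([60, 60, 1640]);


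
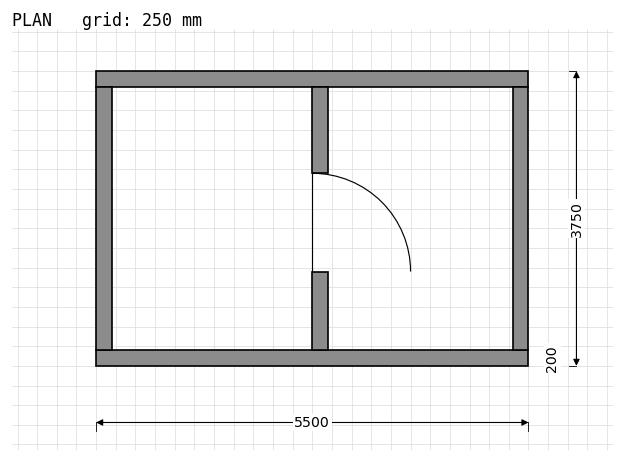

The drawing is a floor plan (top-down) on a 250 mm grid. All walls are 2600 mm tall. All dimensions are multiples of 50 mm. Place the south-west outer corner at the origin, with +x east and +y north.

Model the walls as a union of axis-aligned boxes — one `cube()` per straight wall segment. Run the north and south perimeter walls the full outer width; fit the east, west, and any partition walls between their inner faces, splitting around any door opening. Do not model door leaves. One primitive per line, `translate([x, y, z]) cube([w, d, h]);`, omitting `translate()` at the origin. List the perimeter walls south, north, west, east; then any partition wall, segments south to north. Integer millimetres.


cube([5500, 200, 2600]);
translate([0, 3550, 0]) cube([5500, 200, 2600]);
translate([0, 200, 0]) cube([200, 3350, 2600]);
translate([5300, 200, 0]) cube([200, 3350, 2600]);
translate([2750, 200, 0]) cube([200, 1000, 2600]);
translate([2750, 2450, 0]) cube([200, 1100, 2600]);


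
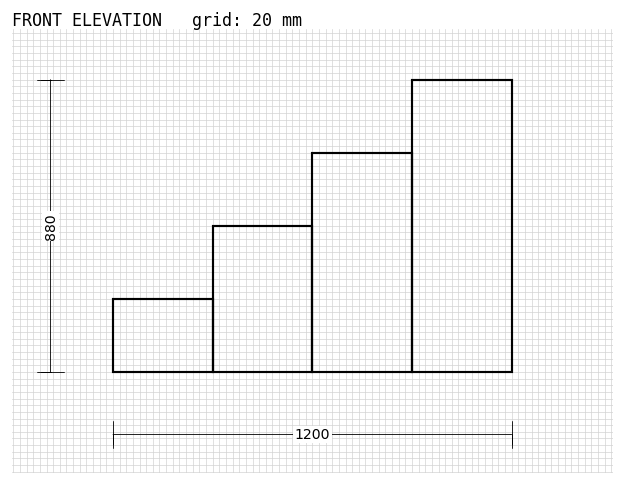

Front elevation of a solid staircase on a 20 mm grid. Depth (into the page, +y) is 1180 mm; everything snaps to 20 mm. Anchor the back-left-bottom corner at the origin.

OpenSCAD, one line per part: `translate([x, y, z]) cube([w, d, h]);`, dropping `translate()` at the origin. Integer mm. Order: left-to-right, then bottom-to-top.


cube([300, 1180, 220]);
translate([300, 0, 0]) cube([300, 1180, 440]);
translate([600, 0, 0]) cube([300, 1180, 660]);
translate([900, 0, 0]) cube([300, 1180, 880]);
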